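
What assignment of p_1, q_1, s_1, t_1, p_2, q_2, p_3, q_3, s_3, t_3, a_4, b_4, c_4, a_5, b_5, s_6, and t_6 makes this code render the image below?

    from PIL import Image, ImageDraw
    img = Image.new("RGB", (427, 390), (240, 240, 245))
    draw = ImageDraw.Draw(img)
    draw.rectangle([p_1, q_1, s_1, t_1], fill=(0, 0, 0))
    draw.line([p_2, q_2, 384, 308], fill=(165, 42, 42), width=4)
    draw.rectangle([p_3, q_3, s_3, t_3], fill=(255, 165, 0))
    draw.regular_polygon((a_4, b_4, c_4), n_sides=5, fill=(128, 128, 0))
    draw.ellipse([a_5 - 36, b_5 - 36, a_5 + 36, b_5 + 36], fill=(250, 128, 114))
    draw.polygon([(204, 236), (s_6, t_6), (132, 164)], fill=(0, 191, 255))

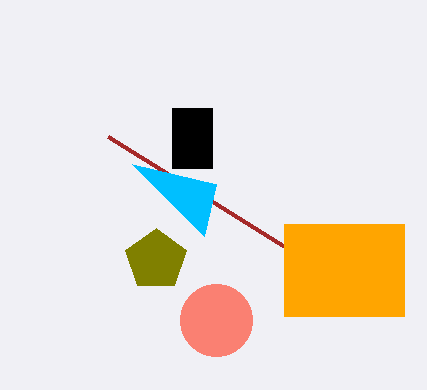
p_1 = 172
q_1 = 108
s_1 = 212
t_1 = 168
p_2 = 108
q_2 = 136
p_3 = 284
q_3 = 224
s_3 = 404
t_3 = 316
a_4 = 156
b_4 = 260
c_4 = 32
a_5 = 216
b_5 = 320
s_6 = 216
t_6 = 184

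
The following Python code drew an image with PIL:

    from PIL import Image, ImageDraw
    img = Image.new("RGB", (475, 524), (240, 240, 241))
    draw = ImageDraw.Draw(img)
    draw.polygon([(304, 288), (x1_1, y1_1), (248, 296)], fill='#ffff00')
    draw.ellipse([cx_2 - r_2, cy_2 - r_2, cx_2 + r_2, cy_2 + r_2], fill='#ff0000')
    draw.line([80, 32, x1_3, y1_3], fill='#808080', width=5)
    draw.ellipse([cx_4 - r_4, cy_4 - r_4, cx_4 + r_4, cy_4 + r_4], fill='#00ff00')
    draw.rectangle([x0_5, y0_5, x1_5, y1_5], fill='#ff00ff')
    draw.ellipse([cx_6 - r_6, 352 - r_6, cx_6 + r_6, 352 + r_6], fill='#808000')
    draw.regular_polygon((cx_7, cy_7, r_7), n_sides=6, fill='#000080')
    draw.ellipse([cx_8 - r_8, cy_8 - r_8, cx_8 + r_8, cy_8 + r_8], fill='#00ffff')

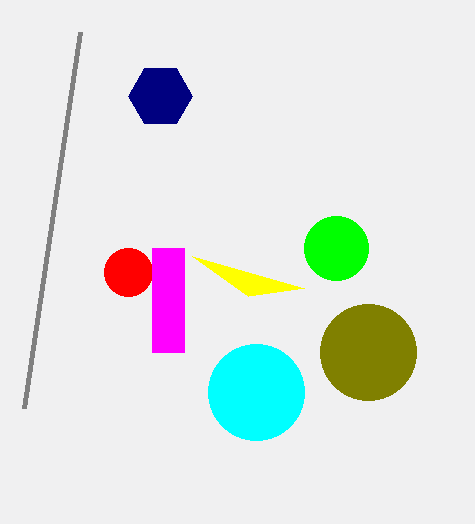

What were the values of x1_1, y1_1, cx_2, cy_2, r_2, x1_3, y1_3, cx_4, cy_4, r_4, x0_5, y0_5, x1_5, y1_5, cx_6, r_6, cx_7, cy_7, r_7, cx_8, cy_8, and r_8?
x1_1 = 192, y1_1 = 256, cx_2 = 128, cy_2 = 272, r_2 = 24, x1_3 = 24, y1_3 = 408, cx_4 = 336, cy_4 = 248, r_4 = 32, x0_5 = 152, y0_5 = 248, x1_5 = 184, y1_5 = 352, cx_6 = 368, r_6 = 48, cx_7 = 160, cy_7 = 96, r_7 = 32, cx_8 = 256, cy_8 = 392, r_8 = 48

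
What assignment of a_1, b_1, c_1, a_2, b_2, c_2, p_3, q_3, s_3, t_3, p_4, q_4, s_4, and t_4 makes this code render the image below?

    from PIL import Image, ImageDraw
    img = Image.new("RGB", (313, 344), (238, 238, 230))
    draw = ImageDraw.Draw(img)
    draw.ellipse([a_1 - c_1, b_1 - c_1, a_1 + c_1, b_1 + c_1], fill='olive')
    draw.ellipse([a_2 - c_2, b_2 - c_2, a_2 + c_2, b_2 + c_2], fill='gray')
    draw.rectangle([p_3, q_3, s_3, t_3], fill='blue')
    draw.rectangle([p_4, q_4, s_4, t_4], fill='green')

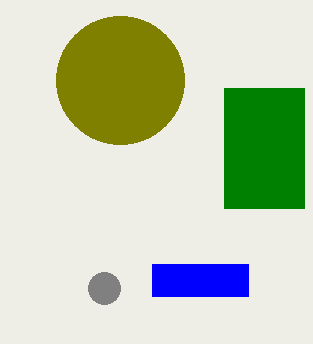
a_1 = 120; b_1 = 80; c_1 = 64; a_2 = 104; b_2 = 288; c_2 = 16; p_3 = 152; q_3 = 264; s_3 = 248; t_3 = 296; p_4 = 224; q_4 = 88; s_4 = 304; t_4 = 208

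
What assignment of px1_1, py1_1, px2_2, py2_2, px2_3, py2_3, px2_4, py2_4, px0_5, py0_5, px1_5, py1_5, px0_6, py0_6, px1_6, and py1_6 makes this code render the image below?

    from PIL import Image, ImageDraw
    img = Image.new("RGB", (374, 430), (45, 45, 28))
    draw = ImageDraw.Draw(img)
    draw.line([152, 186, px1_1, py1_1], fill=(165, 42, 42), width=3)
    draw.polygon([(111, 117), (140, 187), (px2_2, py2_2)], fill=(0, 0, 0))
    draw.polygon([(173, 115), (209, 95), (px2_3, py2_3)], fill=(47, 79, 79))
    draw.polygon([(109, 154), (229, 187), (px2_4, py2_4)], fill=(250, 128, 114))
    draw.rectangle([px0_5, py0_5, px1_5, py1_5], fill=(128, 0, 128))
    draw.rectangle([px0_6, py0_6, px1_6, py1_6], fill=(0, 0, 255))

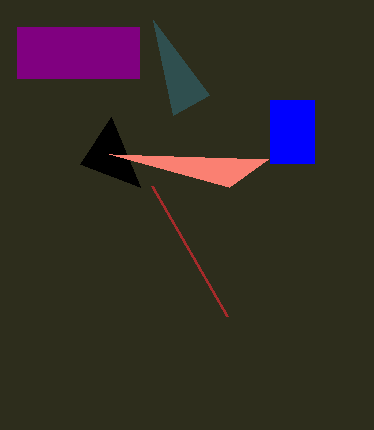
px1_1 = 227; py1_1 = 316; px2_2 = 80; py2_2 = 164; px2_3 = 153; py2_3 = 20; px2_4 = 268; py2_4 = 159; px0_5 = 17; py0_5 = 27; px1_5 = 139; py1_5 = 78; px0_6 = 270; py0_6 = 100; px1_6 = 314; py1_6 = 163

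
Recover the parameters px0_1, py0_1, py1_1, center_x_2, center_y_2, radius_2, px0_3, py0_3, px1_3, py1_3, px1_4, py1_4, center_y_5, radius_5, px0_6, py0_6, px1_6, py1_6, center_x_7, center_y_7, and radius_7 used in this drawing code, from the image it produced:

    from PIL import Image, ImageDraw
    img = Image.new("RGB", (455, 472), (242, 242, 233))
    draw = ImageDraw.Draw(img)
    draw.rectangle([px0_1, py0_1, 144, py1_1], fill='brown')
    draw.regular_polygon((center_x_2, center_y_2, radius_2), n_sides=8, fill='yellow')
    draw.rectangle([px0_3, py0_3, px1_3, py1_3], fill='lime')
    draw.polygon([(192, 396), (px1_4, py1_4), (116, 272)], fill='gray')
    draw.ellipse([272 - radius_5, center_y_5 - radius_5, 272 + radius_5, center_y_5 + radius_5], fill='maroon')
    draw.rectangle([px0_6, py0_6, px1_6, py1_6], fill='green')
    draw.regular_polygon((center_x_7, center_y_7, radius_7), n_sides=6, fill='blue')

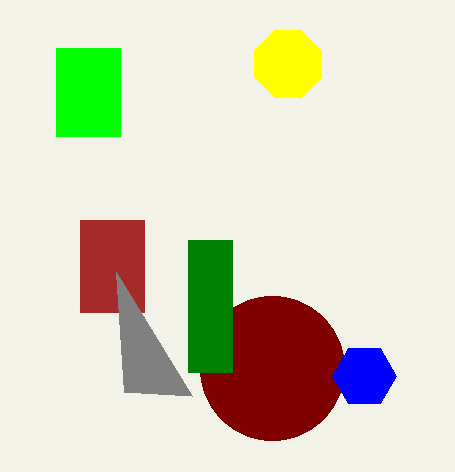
px0_1 = 80; py0_1 = 220; py1_1 = 312; center_x_2 = 288; center_y_2 = 64; radius_2 = 36; px0_3 = 56; py0_3 = 48; px1_3 = 120; py1_3 = 136; px1_4 = 124; py1_4 = 392; center_y_5 = 368; radius_5 = 72; px0_6 = 188; py0_6 = 240; px1_6 = 232; py1_6 = 372; center_x_7 = 364; center_y_7 = 376; radius_7 = 32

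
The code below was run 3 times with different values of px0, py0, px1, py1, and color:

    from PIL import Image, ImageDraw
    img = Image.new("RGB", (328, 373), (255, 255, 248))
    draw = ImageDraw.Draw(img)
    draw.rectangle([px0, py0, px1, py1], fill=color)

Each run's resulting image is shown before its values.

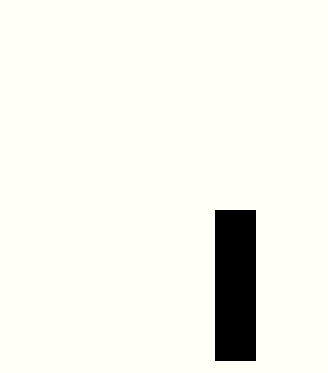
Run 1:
px0 = 215; py0 = 210; px1 = 255; py1 = 360; color = 'black'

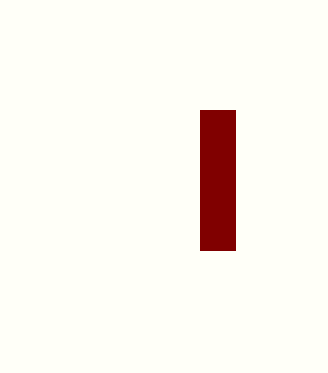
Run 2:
px0 = 200
py0 = 110
px1 = 235
py1 = 250
color = 'maroon'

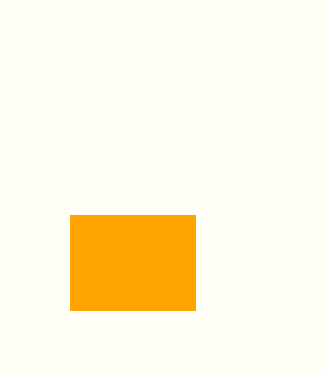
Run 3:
px0 = 70
py0 = 215
px1 = 195
py1 = 310
color = 'orange'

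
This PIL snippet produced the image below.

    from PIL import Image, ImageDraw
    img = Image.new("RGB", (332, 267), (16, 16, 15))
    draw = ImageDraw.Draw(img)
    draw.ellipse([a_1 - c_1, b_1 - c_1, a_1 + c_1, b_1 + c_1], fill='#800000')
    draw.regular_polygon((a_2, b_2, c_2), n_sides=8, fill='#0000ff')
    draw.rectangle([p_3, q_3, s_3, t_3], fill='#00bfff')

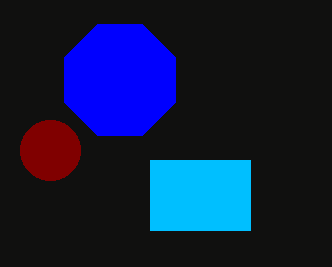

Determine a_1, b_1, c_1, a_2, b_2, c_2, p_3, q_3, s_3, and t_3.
a_1 = 50
b_1 = 150
c_1 = 30
a_2 = 120
b_2 = 80
c_2 = 60
p_3 = 150
q_3 = 160
s_3 = 250
t_3 = 230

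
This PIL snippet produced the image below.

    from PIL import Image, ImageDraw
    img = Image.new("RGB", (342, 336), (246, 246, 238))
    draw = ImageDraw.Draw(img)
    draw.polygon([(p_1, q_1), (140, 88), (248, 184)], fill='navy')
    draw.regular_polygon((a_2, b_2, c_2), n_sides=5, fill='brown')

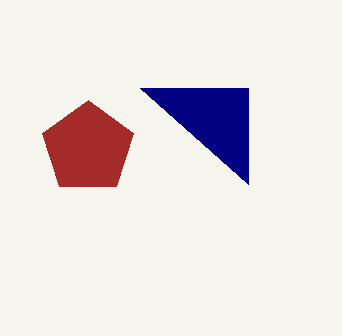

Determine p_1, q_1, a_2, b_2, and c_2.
p_1 = 248, q_1 = 88, a_2 = 88, b_2 = 148, c_2 = 48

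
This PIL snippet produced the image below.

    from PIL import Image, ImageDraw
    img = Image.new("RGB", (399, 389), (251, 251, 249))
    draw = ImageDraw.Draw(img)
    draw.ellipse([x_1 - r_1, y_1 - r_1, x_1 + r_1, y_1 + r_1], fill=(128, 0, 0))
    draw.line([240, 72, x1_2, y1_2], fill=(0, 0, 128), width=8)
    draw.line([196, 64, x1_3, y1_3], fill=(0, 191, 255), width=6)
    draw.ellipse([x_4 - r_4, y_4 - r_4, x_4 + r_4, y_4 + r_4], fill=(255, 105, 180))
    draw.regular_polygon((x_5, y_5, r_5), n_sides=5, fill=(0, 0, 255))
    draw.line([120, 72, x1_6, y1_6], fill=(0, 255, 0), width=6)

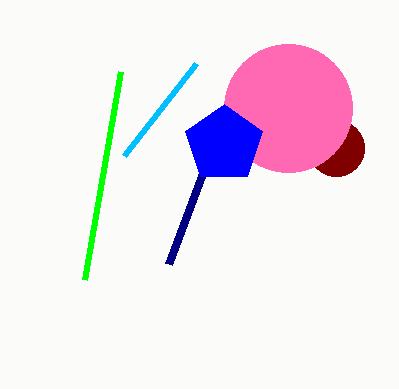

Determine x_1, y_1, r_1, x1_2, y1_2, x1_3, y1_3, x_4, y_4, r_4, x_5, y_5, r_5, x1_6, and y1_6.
x_1 = 336, y_1 = 148, r_1 = 28, x1_2 = 168, y1_2 = 264, x1_3 = 124, y1_3 = 156, x_4 = 288, y_4 = 108, r_4 = 64, x_5 = 224, y_5 = 144, r_5 = 40, x1_6 = 84, y1_6 = 280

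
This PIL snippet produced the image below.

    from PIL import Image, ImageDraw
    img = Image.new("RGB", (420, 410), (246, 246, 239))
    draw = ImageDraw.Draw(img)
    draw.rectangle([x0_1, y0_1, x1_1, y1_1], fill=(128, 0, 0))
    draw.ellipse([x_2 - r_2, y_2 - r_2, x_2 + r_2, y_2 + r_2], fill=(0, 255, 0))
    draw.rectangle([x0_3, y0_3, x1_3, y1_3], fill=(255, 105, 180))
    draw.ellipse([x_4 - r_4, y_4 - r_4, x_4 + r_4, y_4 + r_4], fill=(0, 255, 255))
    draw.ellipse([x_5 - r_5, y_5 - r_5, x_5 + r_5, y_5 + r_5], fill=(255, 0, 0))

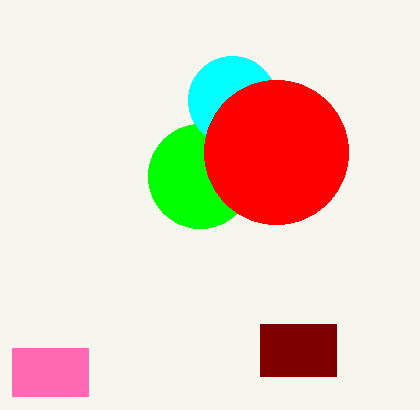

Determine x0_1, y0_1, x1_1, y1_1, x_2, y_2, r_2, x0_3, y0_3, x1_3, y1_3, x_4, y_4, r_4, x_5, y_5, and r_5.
x0_1 = 260
y0_1 = 324
x1_1 = 336
y1_1 = 376
x_2 = 200
y_2 = 176
r_2 = 52
x0_3 = 12
y0_3 = 348
x1_3 = 88
y1_3 = 396
x_4 = 232
y_4 = 100
r_4 = 44
x_5 = 276
y_5 = 152
r_5 = 72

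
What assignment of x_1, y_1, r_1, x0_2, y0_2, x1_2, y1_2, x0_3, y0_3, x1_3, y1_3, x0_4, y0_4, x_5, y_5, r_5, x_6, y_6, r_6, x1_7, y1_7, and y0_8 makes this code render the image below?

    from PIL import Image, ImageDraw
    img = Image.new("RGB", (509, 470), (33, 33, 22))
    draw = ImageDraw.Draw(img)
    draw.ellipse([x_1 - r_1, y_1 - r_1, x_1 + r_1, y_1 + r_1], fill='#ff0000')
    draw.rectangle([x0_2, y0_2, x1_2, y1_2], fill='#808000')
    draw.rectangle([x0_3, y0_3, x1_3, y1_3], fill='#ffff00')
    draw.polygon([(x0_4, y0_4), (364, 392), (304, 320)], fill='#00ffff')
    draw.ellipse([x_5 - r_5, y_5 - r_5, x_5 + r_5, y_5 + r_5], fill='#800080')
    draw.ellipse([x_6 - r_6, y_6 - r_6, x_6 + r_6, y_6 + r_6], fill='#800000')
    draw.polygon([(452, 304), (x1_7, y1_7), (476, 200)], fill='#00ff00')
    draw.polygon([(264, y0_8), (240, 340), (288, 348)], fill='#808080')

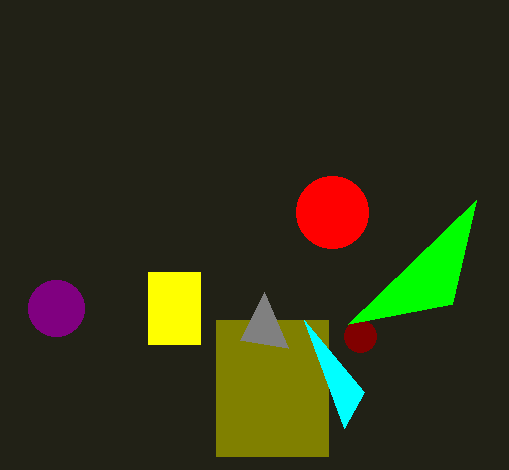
x_1 = 332
y_1 = 212
r_1 = 36
x0_2 = 216
y0_2 = 320
x1_2 = 328
y1_2 = 456
x0_3 = 148
y0_3 = 272
x1_3 = 200
y1_3 = 344
x0_4 = 344
y0_4 = 428
x_5 = 56
y_5 = 308
r_5 = 28
x_6 = 360
y_6 = 336
r_6 = 16
x1_7 = 348
y1_7 = 324
y0_8 = 292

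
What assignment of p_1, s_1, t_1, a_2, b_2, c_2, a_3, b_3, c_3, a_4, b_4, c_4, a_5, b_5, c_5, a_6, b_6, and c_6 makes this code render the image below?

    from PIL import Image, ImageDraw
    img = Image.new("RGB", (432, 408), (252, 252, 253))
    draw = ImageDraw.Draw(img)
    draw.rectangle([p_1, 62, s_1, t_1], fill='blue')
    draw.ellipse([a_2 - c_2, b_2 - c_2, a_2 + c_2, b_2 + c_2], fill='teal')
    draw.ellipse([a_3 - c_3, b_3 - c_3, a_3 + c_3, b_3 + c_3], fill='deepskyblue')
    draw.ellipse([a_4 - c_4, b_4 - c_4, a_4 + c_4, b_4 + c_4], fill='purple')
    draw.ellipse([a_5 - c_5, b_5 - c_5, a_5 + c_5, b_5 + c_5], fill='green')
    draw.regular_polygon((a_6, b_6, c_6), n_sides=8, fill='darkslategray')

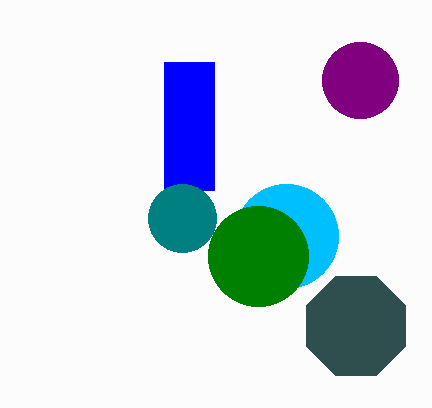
p_1 = 164; s_1 = 214; t_1 = 190; a_2 = 182; b_2 = 218; c_2 = 34; a_3 = 286; b_3 = 236; c_3 = 52; a_4 = 360; b_4 = 80; c_4 = 38; a_5 = 258; b_5 = 256; c_5 = 50; a_6 = 356; b_6 = 326; c_6 = 54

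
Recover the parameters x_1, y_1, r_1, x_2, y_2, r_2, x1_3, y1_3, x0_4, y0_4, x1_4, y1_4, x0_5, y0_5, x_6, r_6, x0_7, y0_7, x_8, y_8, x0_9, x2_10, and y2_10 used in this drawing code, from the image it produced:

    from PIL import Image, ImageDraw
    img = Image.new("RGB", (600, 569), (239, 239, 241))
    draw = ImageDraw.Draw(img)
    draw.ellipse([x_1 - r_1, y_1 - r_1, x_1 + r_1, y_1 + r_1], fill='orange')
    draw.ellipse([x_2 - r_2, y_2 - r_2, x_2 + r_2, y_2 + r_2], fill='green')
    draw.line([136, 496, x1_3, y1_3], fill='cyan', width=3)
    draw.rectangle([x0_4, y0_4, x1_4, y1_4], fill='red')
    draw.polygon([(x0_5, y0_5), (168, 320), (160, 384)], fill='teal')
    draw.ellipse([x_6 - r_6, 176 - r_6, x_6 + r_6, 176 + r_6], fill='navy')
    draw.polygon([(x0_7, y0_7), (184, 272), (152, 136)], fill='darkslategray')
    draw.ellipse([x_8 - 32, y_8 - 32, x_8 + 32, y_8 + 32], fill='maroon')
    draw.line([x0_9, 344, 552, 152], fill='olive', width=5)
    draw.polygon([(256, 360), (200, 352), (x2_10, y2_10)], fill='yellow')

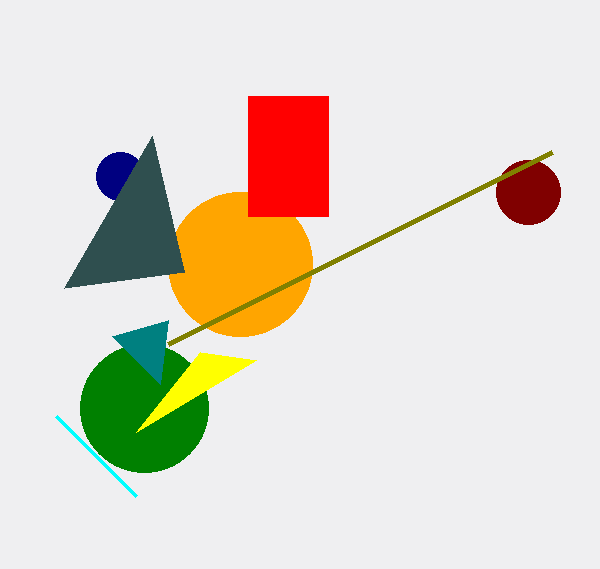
x_1 = 240
y_1 = 264
r_1 = 72
x_2 = 144
y_2 = 408
r_2 = 64
x1_3 = 56
y1_3 = 416
x0_4 = 248
y0_4 = 96
x1_4 = 328
y1_4 = 216
x0_5 = 112
y0_5 = 336
x_6 = 120
r_6 = 24
x0_7 = 64
y0_7 = 288
x_8 = 528
y_8 = 192
x0_9 = 168
x2_10 = 136
y2_10 = 432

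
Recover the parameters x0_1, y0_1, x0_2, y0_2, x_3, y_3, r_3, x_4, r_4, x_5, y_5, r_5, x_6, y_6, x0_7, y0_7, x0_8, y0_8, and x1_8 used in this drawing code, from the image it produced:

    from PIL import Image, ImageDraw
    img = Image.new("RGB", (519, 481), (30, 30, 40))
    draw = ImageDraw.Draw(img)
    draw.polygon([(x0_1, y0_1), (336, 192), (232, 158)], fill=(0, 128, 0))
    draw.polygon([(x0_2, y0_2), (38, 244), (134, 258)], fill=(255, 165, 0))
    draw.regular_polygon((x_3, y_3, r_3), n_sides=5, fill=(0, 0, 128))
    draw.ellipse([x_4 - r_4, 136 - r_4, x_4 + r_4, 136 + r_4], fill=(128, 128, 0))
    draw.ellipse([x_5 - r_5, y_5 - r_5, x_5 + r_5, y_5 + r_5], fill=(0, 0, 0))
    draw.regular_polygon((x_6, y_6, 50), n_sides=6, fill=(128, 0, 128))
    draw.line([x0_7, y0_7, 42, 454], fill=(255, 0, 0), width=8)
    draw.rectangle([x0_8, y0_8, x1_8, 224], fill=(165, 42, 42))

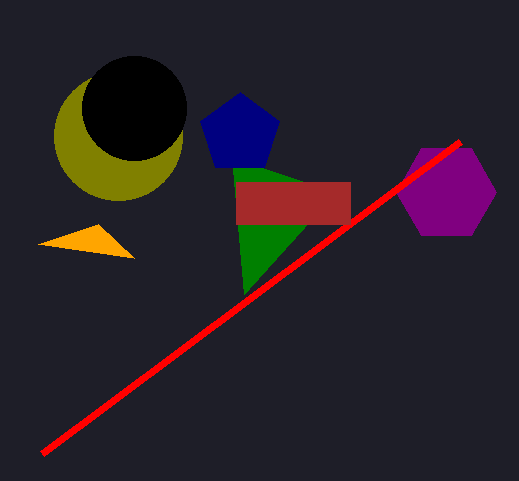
x0_1 = 244
y0_1 = 294
x0_2 = 98
y0_2 = 224
x_3 = 240
y_3 = 134
r_3 = 42
x_4 = 118
r_4 = 64
x_5 = 134
y_5 = 108
r_5 = 52
x_6 = 446
y_6 = 192
x0_7 = 460
y0_7 = 142
x0_8 = 236
y0_8 = 182
x1_8 = 350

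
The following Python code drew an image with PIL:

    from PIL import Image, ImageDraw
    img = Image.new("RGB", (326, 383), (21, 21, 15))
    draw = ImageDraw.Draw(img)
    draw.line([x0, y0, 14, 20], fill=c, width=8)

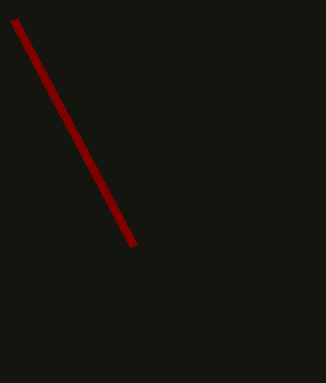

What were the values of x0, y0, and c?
x0 = 134
y0 = 246
c = 'maroon'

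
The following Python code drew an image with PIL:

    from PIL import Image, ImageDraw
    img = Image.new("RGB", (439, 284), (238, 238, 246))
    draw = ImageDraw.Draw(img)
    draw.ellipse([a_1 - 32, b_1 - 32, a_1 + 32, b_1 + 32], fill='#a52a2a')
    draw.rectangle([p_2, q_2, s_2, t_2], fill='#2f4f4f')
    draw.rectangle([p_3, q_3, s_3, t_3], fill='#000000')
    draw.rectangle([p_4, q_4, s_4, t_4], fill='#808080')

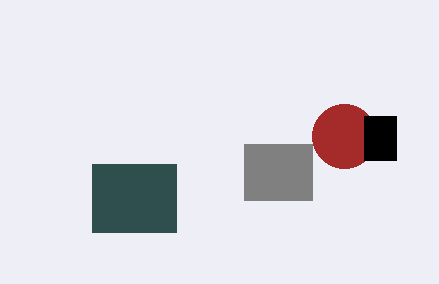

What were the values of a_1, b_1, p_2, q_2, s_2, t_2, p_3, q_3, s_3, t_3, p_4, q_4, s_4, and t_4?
a_1 = 344; b_1 = 136; p_2 = 92; q_2 = 164; s_2 = 176; t_2 = 232; p_3 = 364; q_3 = 116; s_3 = 396; t_3 = 160; p_4 = 244; q_4 = 144; s_4 = 312; t_4 = 200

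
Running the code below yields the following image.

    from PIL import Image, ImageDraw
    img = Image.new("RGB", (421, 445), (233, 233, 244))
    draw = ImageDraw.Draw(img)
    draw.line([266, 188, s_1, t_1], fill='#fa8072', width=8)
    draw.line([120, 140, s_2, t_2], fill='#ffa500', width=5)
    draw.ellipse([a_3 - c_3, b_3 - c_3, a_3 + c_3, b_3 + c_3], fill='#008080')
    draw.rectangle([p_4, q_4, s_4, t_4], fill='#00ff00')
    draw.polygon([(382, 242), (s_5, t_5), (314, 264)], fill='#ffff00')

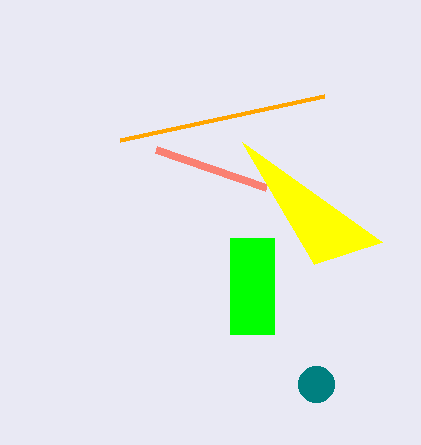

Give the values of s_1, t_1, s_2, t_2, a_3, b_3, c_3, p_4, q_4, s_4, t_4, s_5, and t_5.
s_1 = 156, t_1 = 150, s_2 = 324, t_2 = 96, a_3 = 316, b_3 = 384, c_3 = 18, p_4 = 230, q_4 = 238, s_4 = 274, t_4 = 334, s_5 = 242, t_5 = 142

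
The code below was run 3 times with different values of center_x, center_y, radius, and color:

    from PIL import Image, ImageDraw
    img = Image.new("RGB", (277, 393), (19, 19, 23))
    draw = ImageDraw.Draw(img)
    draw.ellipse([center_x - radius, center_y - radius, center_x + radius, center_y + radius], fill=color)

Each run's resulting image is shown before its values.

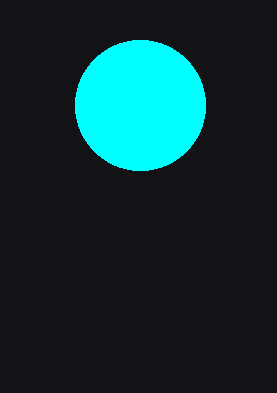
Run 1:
center_x = 140; center_y = 105; radius = 65; color = 'cyan'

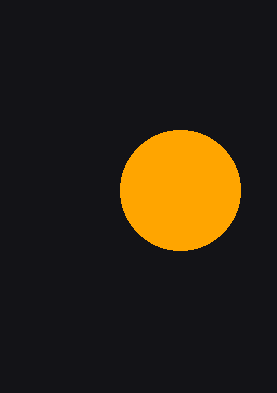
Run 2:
center_x = 180; center_y = 190; radius = 60; color = 'orange'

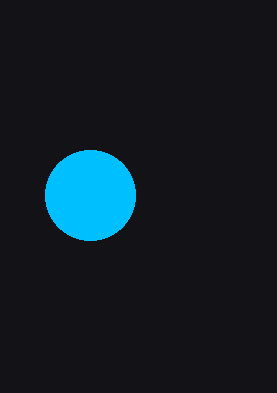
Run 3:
center_x = 90, center_y = 195, radius = 45, color = 'deepskyblue'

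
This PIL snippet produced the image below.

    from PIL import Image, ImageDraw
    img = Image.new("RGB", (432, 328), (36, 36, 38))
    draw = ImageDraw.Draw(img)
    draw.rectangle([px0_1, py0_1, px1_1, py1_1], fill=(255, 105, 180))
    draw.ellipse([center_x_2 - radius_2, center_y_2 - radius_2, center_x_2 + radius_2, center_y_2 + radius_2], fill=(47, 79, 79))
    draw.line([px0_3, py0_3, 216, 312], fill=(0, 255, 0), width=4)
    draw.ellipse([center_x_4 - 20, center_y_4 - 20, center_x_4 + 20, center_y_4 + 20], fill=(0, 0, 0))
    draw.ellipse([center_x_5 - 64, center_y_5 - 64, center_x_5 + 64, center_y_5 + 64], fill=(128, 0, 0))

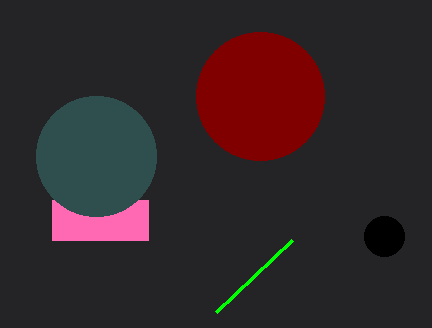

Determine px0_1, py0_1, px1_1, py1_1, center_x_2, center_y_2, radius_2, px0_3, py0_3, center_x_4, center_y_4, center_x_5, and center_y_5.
px0_1 = 52
py0_1 = 200
px1_1 = 148
py1_1 = 240
center_x_2 = 96
center_y_2 = 156
radius_2 = 60
px0_3 = 292
py0_3 = 240
center_x_4 = 384
center_y_4 = 236
center_x_5 = 260
center_y_5 = 96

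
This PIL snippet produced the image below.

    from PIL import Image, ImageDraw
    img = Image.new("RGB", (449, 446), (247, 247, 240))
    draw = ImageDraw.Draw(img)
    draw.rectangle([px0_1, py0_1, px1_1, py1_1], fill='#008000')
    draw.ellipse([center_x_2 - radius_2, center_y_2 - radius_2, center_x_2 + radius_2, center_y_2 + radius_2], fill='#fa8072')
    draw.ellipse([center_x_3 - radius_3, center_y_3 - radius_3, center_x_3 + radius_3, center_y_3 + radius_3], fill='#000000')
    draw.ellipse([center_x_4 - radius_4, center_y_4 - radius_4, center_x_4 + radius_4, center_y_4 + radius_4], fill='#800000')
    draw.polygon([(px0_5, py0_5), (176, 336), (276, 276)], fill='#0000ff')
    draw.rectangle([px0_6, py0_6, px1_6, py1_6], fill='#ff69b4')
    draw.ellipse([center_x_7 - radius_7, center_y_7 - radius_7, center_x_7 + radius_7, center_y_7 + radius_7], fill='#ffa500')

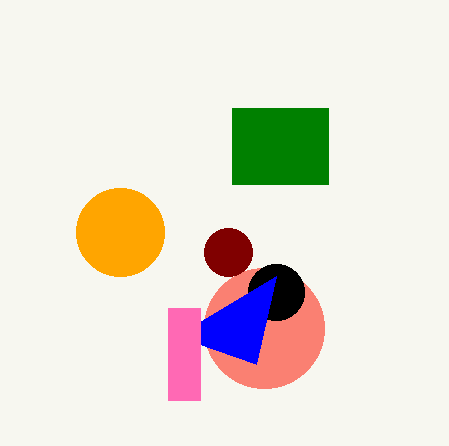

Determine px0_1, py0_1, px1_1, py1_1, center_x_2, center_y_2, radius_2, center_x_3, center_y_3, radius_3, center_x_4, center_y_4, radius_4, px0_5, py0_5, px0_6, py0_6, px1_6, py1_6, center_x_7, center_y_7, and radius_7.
px0_1 = 232
py0_1 = 108
px1_1 = 328
py1_1 = 184
center_x_2 = 264
center_y_2 = 328
radius_2 = 60
center_x_3 = 276
center_y_3 = 292
radius_3 = 28
center_x_4 = 228
center_y_4 = 252
radius_4 = 24
px0_5 = 256
py0_5 = 364
px0_6 = 168
py0_6 = 308
px1_6 = 200
py1_6 = 400
center_x_7 = 120
center_y_7 = 232
radius_7 = 44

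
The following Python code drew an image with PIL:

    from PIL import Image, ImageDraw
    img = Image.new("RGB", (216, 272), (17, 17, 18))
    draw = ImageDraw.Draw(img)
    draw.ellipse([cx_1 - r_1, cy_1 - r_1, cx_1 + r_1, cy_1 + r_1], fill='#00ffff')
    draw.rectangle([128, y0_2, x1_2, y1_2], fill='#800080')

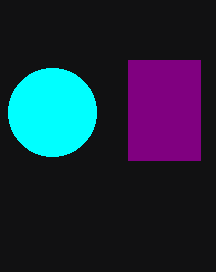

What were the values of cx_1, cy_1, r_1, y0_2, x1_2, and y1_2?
cx_1 = 52; cy_1 = 112; r_1 = 44; y0_2 = 60; x1_2 = 200; y1_2 = 160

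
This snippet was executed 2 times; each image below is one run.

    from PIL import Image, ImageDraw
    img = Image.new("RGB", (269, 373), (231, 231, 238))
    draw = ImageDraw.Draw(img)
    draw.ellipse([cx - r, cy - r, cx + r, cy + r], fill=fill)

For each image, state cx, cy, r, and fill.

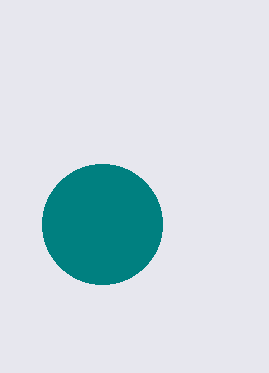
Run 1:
cx = 102
cy = 224
r = 60
fill = 'teal'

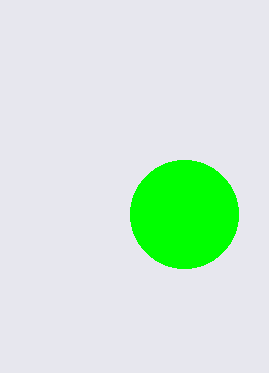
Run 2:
cx = 184
cy = 214
r = 54
fill = 'lime'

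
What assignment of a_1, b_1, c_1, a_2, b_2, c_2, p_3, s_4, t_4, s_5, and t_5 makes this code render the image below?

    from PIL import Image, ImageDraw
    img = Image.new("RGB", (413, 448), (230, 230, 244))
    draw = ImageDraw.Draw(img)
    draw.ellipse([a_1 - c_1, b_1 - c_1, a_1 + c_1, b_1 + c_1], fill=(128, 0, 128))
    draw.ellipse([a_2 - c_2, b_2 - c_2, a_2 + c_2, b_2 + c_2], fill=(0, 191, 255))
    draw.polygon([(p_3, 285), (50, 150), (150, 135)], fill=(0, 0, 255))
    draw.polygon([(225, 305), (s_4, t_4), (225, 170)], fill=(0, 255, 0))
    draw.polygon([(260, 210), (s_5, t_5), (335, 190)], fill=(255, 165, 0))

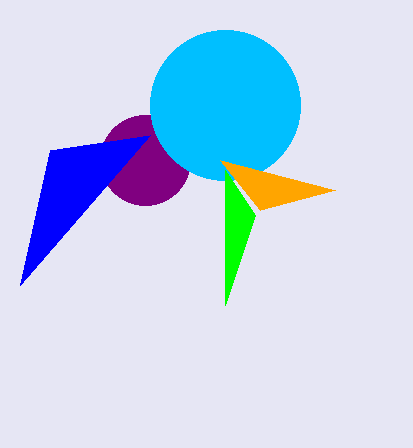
a_1 = 145, b_1 = 160, c_1 = 45, a_2 = 225, b_2 = 105, c_2 = 75, p_3 = 20, s_4 = 255, t_4 = 215, s_5 = 220, t_5 = 160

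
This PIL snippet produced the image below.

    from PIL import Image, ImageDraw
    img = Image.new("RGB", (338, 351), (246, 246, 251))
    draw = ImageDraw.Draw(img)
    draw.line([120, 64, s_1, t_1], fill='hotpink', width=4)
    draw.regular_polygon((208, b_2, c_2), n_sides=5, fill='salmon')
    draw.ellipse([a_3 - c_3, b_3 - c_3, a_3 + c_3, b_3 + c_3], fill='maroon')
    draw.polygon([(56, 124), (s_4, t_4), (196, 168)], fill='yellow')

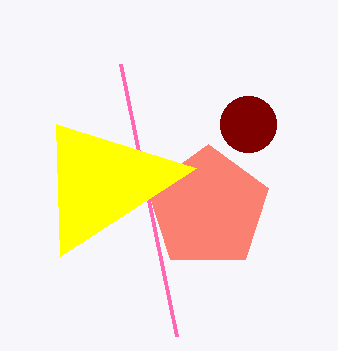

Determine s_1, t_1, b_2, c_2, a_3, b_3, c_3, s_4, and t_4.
s_1 = 176; t_1 = 336; b_2 = 208; c_2 = 64; a_3 = 248; b_3 = 124; c_3 = 28; s_4 = 60; t_4 = 256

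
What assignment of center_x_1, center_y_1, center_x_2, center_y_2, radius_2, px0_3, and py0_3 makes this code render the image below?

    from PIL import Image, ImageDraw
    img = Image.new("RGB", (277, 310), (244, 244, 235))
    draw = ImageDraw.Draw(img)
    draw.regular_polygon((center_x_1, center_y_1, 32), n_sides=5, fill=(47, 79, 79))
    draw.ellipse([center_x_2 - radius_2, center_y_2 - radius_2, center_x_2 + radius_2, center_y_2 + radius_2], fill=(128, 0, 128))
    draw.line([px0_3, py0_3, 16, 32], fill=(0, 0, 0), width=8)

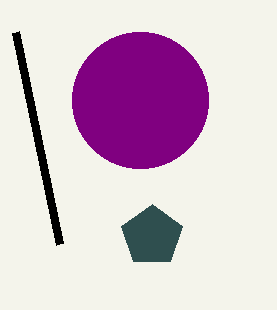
center_x_1 = 152, center_y_1 = 236, center_x_2 = 140, center_y_2 = 100, radius_2 = 68, px0_3 = 60, py0_3 = 244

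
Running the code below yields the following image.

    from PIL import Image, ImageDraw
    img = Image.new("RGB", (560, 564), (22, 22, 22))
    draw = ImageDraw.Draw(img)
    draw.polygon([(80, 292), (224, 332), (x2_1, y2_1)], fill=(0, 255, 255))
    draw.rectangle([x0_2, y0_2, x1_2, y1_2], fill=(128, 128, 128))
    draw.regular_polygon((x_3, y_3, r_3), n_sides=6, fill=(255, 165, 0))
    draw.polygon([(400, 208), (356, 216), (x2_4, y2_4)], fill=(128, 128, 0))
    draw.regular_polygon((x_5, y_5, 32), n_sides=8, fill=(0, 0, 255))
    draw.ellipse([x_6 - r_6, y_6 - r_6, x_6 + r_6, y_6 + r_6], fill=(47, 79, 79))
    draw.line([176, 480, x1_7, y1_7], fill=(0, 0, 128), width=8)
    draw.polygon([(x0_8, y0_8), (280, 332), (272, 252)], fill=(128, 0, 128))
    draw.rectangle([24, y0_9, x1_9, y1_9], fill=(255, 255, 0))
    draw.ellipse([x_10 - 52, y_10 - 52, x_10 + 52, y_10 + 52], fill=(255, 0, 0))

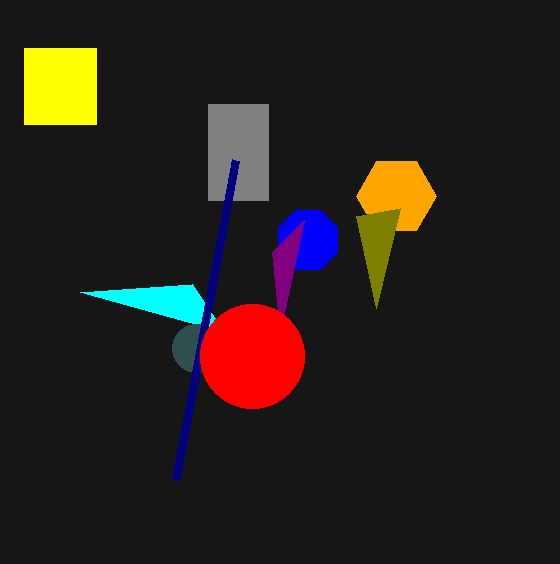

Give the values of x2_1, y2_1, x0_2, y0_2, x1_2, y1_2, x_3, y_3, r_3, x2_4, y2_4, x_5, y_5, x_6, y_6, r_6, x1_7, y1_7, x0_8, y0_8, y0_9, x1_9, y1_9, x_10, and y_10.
x2_1 = 192; y2_1 = 284; x0_2 = 208; y0_2 = 104; x1_2 = 268; y1_2 = 200; x_3 = 396; y_3 = 196; r_3 = 40; x2_4 = 376; y2_4 = 308; x_5 = 308; y_5 = 240; x_6 = 196; y_6 = 348; r_6 = 24; x1_7 = 236; y1_7 = 160; x0_8 = 304; y0_8 = 220; y0_9 = 48; x1_9 = 96; y1_9 = 124; x_10 = 252; y_10 = 356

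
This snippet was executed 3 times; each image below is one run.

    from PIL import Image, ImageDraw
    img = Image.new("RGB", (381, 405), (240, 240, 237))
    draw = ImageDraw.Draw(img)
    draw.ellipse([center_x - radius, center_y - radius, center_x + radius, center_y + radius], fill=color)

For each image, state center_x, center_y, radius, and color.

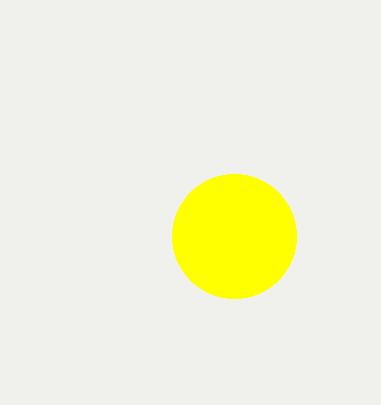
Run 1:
center_x = 234
center_y = 236
radius = 62
color = 'yellow'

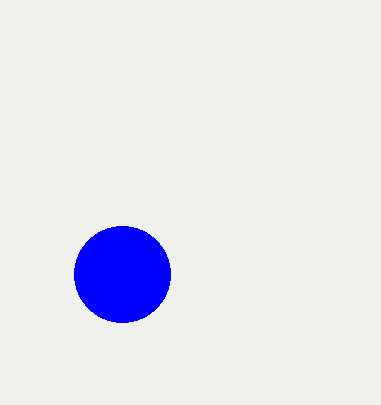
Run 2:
center_x = 122
center_y = 274
radius = 48
color = 'blue'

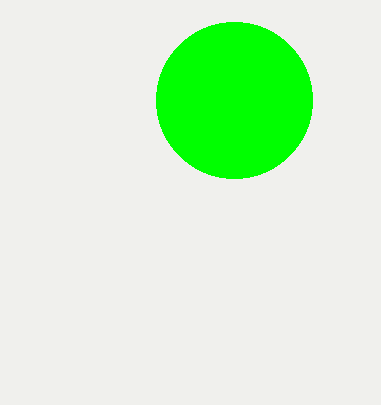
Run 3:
center_x = 234, center_y = 100, radius = 78, color = 'lime'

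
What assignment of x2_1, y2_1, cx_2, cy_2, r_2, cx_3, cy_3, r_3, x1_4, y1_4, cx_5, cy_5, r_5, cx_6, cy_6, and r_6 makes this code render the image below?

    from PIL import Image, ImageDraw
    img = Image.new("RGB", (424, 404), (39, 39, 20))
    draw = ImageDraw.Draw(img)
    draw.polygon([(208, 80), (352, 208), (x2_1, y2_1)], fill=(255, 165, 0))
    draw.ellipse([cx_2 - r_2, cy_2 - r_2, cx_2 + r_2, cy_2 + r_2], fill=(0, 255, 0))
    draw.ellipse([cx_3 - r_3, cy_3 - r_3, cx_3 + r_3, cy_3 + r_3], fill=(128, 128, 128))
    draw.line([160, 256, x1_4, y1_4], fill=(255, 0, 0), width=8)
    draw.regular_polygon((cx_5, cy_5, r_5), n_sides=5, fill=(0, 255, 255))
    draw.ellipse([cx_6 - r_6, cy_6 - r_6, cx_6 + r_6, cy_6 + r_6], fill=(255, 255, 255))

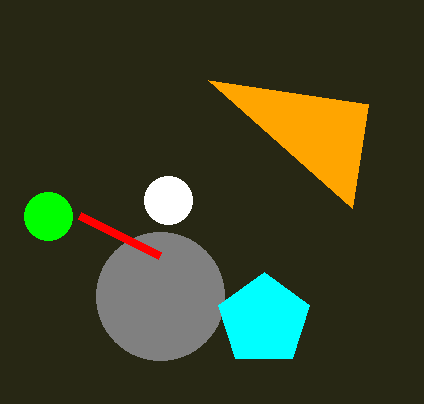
x2_1 = 368, y2_1 = 104, cx_2 = 48, cy_2 = 216, r_2 = 24, cx_3 = 160, cy_3 = 296, r_3 = 64, x1_4 = 80, y1_4 = 216, cx_5 = 264, cy_5 = 320, r_5 = 48, cx_6 = 168, cy_6 = 200, r_6 = 24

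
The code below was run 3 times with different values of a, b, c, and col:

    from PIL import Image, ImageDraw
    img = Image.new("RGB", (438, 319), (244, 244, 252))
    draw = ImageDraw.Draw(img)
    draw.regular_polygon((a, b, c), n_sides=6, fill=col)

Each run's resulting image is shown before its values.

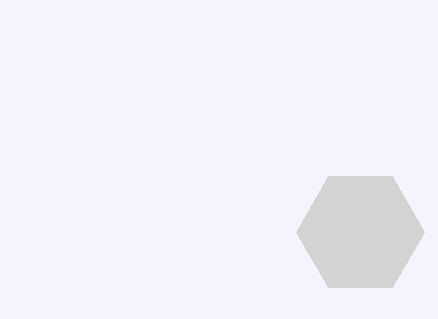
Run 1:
a = 360, b = 232, c = 64, col = 'lightgray'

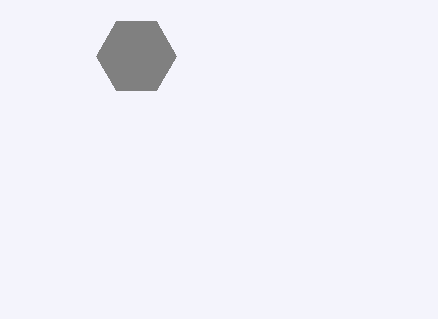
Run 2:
a = 136; b = 56; c = 40; col = 'gray'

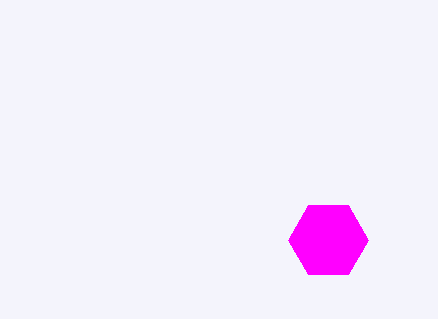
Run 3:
a = 328
b = 240
c = 40
col = 'magenta'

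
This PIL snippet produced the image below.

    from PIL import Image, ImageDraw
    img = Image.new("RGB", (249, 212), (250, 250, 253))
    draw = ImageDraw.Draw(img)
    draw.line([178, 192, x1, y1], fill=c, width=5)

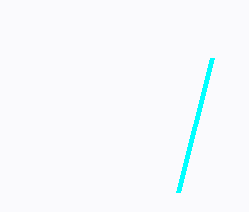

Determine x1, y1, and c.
x1 = 212; y1 = 58; c = 'cyan'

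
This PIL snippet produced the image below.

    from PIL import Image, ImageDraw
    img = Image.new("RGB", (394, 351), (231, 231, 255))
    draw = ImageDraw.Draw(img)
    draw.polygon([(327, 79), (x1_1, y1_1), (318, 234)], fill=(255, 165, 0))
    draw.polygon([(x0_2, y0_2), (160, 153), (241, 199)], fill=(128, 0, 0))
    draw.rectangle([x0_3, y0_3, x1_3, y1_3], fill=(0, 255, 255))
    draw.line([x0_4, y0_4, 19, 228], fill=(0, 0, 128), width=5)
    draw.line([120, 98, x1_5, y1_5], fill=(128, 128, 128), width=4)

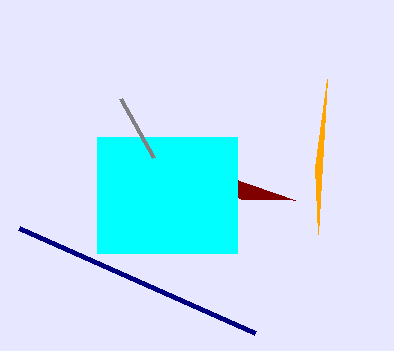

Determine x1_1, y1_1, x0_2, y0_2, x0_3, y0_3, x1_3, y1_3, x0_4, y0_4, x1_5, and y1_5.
x1_1 = 315
y1_1 = 167
x0_2 = 295
y0_2 = 200
x0_3 = 97
y0_3 = 137
x1_3 = 237
y1_3 = 253
x0_4 = 255
y0_4 = 333
x1_5 = 153
y1_5 = 157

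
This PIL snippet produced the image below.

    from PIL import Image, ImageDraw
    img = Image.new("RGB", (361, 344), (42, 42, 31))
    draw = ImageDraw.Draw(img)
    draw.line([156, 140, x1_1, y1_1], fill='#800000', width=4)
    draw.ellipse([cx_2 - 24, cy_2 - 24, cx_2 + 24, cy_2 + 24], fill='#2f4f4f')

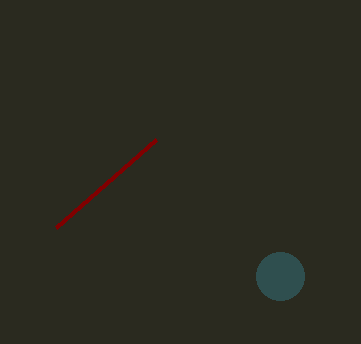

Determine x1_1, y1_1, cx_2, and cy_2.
x1_1 = 56
y1_1 = 228
cx_2 = 280
cy_2 = 276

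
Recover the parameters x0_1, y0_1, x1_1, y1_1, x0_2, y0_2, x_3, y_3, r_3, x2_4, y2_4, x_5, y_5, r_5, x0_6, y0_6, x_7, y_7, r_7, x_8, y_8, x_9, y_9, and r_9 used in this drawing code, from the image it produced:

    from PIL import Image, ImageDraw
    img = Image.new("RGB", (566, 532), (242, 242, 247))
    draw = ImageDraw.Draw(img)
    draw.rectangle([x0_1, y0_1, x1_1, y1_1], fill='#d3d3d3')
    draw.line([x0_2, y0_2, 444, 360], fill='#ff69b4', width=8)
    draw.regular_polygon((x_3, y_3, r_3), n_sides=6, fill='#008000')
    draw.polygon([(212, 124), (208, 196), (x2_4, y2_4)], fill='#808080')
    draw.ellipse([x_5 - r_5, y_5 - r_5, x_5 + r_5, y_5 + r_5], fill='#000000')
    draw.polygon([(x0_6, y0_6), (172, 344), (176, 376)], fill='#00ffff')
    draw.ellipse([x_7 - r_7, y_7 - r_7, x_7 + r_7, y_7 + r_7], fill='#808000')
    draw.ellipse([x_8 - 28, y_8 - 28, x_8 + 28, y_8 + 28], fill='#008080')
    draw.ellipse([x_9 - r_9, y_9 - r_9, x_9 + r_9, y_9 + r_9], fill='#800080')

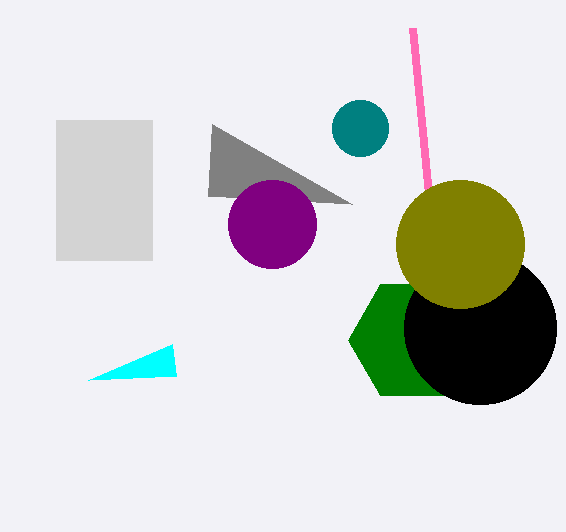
x0_1 = 56, y0_1 = 120, x1_1 = 152, y1_1 = 260, x0_2 = 412, y0_2 = 28, x_3 = 412, y_3 = 340, r_3 = 64, x2_4 = 352, y2_4 = 204, x_5 = 480, y_5 = 328, r_5 = 76, x0_6 = 88, y0_6 = 380, x_7 = 460, y_7 = 244, r_7 = 64, x_8 = 360, y_8 = 128, x_9 = 272, y_9 = 224, r_9 = 44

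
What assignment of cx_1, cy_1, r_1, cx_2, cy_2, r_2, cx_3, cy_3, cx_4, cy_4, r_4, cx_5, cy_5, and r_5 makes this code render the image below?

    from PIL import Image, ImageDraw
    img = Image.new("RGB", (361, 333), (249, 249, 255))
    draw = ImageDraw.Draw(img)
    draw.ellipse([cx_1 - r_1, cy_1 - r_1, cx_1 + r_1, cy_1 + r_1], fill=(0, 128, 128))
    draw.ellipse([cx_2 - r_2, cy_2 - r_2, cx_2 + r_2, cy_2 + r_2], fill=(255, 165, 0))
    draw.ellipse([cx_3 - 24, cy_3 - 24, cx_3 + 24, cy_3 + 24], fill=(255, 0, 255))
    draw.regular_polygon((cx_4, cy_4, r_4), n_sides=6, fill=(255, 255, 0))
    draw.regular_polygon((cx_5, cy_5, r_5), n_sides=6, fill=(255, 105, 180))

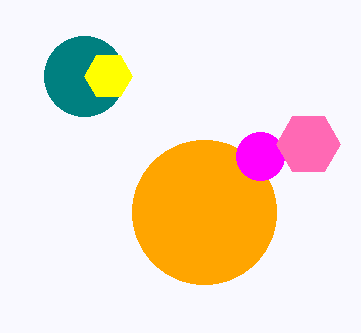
cx_1 = 84, cy_1 = 76, r_1 = 40, cx_2 = 204, cy_2 = 212, r_2 = 72, cx_3 = 260, cy_3 = 156, cx_4 = 108, cy_4 = 76, r_4 = 24, cx_5 = 308, cy_5 = 144, r_5 = 32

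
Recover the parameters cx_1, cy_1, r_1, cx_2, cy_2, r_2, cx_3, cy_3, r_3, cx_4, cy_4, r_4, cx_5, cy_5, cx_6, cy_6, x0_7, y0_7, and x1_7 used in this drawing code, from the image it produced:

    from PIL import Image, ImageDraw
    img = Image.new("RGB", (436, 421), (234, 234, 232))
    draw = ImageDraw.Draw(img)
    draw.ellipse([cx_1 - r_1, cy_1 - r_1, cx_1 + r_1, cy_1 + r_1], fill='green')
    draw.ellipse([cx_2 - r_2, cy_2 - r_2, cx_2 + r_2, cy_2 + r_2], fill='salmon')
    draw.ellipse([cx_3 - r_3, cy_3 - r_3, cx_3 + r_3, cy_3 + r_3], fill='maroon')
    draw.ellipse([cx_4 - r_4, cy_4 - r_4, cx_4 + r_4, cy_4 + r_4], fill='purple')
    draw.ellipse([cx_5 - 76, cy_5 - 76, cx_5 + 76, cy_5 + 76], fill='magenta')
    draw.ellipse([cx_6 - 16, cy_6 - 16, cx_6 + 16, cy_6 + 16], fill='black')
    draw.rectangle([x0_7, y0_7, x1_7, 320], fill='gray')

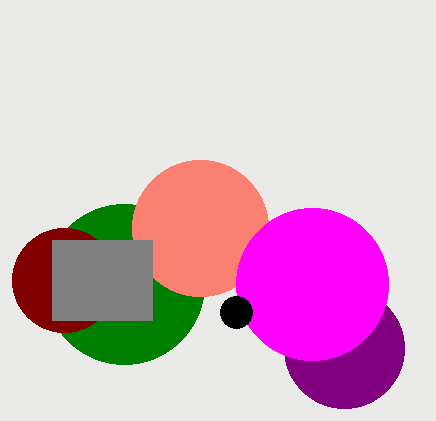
cx_1 = 124
cy_1 = 284
r_1 = 80
cx_2 = 200
cy_2 = 228
r_2 = 68
cx_3 = 64
cy_3 = 280
r_3 = 52
cx_4 = 344
cy_4 = 348
r_4 = 60
cx_5 = 312
cy_5 = 284
cx_6 = 236
cy_6 = 312
x0_7 = 52
y0_7 = 240
x1_7 = 152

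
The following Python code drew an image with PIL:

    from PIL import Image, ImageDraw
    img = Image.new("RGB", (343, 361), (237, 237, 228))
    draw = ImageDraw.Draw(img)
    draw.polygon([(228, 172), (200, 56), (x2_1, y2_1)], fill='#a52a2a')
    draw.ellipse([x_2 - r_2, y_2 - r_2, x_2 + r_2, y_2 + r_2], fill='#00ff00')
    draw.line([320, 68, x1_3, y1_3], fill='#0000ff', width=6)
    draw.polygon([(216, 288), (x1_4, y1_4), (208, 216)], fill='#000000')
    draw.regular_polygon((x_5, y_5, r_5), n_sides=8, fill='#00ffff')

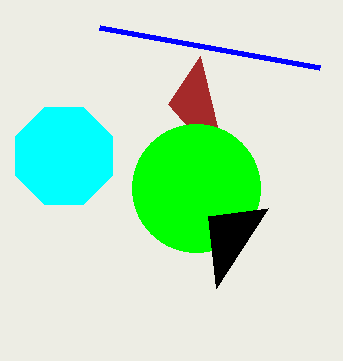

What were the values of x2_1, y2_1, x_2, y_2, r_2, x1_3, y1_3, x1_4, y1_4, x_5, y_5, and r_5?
x2_1 = 168
y2_1 = 104
x_2 = 196
y_2 = 188
r_2 = 64
x1_3 = 100
y1_3 = 28
x1_4 = 268
y1_4 = 208
x_5 = 64
y_5 = 156
r_5 = 52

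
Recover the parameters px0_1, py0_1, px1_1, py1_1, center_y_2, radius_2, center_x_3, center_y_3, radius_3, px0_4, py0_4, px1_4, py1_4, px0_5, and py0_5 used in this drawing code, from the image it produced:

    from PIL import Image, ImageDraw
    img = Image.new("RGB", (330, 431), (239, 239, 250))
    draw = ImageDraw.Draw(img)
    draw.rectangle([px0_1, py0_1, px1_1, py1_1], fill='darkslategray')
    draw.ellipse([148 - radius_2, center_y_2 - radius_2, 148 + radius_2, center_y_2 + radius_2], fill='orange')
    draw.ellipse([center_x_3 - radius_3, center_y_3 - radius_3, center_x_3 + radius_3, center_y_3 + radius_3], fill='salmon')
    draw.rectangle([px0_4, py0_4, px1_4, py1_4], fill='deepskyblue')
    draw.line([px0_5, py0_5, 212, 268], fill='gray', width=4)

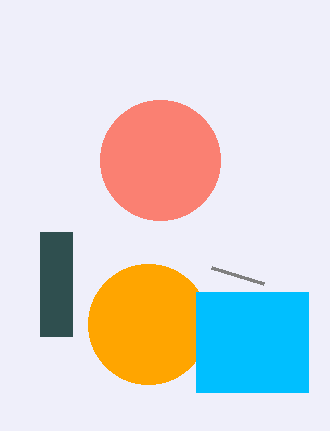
px0_1 = 40
py0_1 = 232
px1_1 = 72
py1_1 = 336
center_y_2 = 324
radius_2 = 60
center_x_3 = 160
center_y_3 = 160
radius_3 = 60
px0_4 = 196
py0_4 = 292
px1_4 = 308
py1_4 = 392
px0_5 = 264
py0_5 = 284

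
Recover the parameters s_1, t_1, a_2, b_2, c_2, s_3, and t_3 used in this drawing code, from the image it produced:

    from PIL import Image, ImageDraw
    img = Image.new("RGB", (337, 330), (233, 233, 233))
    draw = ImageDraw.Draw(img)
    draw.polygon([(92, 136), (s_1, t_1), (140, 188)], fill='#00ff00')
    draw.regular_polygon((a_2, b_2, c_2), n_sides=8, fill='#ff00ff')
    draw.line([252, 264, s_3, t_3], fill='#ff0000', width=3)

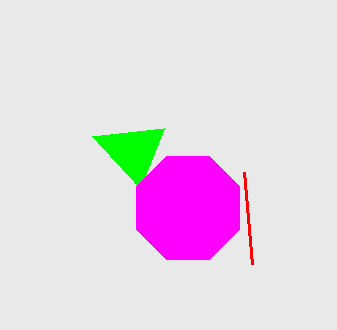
s_1 = 164; t_1 = 128; a_2 = 188; b_2 = 208; c_2 = 56; s_3 = 244; t_3 = 172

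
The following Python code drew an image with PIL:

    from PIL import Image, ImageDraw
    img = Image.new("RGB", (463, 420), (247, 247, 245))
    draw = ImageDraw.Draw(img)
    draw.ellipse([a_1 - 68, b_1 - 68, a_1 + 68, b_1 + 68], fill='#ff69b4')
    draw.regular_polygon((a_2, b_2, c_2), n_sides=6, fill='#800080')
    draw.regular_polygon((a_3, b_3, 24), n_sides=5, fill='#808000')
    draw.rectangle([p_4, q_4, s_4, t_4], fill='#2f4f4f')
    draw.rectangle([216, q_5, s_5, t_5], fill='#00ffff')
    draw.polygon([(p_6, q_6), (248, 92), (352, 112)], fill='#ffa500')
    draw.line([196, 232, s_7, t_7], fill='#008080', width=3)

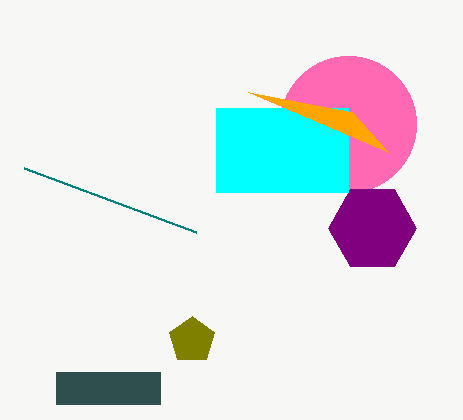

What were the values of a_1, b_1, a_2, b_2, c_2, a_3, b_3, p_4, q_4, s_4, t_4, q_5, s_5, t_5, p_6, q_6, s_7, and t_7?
a_1 = 348, b_1 = 124, a_2 = 372, b_2 = 228, c_2 = 44, a_3 = 192, b_3 = 340, p_4 = 56, q_4 = 372, s_4 = 160, t_4 = 404, q_5 = 108, s_5 = 348, t_5 = 192, p_6 = 388, q_6 = 152, s_7 = 24, t_7 = 168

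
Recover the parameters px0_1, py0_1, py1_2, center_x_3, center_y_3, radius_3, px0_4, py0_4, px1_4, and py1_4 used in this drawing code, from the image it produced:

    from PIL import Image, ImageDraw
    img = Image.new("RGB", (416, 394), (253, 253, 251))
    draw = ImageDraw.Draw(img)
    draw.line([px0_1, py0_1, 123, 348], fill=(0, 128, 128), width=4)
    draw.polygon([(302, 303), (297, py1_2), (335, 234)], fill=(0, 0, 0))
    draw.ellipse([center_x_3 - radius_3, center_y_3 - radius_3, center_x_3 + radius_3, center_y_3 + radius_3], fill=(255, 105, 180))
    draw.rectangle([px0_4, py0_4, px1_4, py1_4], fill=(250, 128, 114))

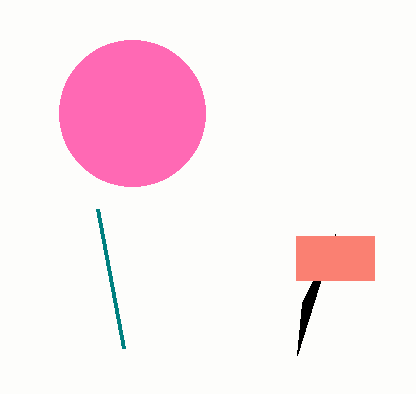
px0_1 = 97, py0_1 = 209, py1_2 = 355, center_x_3 = 132, center_y_3 = 113, radius_3 = 73, px0_4 = 296, py0_4 = 236, px1_4 = 374, py1_4 = 280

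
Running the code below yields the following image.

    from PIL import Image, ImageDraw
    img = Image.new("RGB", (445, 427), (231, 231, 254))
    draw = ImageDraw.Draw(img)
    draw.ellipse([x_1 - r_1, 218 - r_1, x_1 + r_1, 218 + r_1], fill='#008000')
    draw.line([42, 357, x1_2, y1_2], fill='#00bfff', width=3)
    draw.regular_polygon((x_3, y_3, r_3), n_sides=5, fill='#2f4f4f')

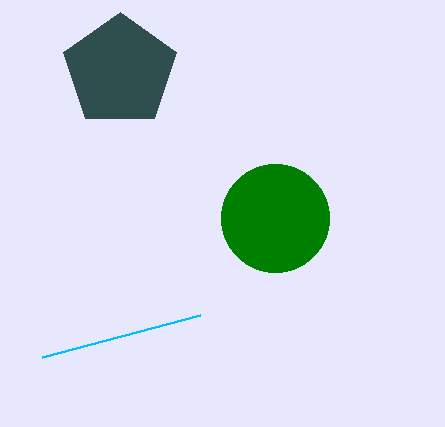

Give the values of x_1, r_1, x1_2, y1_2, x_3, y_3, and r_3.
x_1 = 275, r_1 = 54, x1_2 = 200, y1_2 = 315, x_3 = 120, y_3 = 71, r_3 = 59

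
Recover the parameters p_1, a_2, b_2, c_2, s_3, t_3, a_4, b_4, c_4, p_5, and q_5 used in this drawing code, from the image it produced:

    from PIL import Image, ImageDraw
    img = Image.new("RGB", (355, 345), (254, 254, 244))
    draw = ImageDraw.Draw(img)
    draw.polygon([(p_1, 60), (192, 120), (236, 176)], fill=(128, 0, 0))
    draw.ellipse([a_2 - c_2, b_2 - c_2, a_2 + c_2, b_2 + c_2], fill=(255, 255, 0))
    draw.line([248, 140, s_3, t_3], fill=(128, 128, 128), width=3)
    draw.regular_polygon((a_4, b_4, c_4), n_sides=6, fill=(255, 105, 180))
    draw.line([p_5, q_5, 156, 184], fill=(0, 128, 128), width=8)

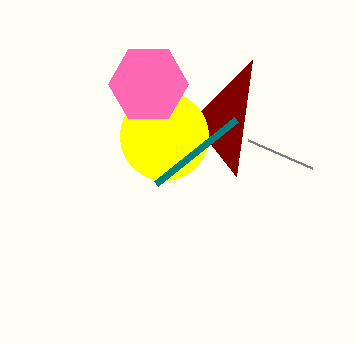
p_1 = 252
a_2 = 164
b_2 = 136
c_2 = 44
s_3 = 312
t_3 = 168
a_4 = 148
b_4 = 84
c_4 = 40
p_5 = 236
q_5 = 120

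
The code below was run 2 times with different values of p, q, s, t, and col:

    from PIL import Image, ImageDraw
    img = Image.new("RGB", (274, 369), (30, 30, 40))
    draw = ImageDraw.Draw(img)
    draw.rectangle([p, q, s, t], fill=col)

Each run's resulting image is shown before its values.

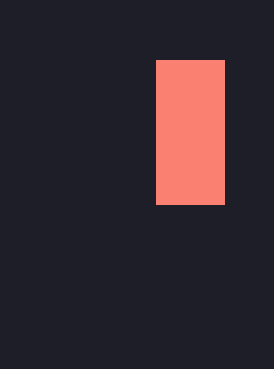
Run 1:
p = 156; q = 60; s = 224; t = 204; col = 'salmon'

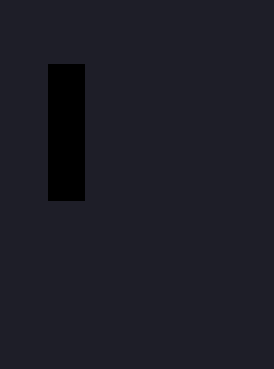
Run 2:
p = 48
q = 64
s = 84
t = 200
col = 'black'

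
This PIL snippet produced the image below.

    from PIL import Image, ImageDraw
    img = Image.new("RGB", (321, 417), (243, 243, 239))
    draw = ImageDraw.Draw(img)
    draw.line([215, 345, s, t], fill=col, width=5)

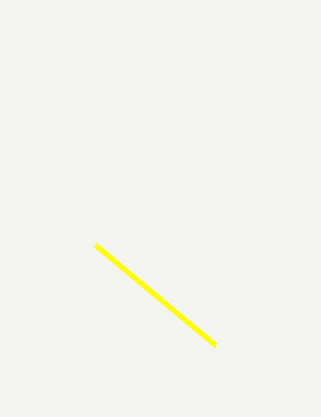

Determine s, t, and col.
s = 95, t = 245, col = 'yellow'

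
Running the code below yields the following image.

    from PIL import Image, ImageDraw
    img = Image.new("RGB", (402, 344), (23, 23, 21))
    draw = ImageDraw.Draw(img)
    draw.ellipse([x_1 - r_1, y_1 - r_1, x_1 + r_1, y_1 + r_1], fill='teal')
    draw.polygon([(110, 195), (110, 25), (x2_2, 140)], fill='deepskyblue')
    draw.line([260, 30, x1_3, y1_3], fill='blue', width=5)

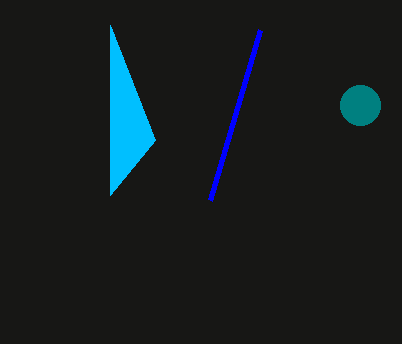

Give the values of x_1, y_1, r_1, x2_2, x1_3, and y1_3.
x_1 = 360; y_1 = 105; r_1 = 20; x2_2 = 155; x1_3 = 210; y1_3 = 200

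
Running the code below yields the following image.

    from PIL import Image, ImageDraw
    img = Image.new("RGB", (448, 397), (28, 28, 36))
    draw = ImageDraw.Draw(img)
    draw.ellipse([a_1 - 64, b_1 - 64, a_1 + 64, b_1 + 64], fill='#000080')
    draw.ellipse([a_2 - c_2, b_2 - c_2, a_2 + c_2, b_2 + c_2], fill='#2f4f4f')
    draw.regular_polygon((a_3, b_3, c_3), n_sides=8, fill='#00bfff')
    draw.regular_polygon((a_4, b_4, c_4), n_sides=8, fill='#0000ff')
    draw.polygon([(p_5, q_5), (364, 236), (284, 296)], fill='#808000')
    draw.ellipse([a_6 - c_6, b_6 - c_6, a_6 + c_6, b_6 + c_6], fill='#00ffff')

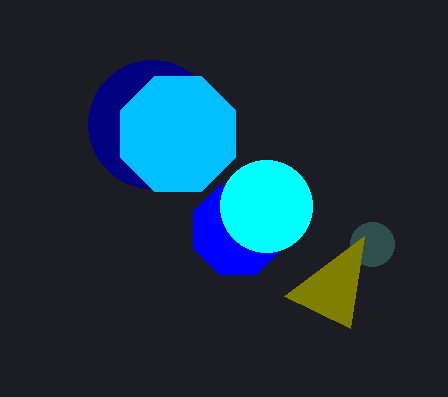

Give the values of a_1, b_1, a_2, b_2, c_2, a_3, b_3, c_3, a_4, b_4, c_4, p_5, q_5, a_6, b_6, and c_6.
a_1 = 152
b_1 = 124
a_2 = 372
b_2 = 244
c_2 = 22
a_3 = 178
b_3 = 134
c_3 = 62
a_4 = 238
b_4 = 230
c_4 = 48
p_5 = 350
q_5 = 328
a_6 = 266
b_6 = 206
c_6 = 46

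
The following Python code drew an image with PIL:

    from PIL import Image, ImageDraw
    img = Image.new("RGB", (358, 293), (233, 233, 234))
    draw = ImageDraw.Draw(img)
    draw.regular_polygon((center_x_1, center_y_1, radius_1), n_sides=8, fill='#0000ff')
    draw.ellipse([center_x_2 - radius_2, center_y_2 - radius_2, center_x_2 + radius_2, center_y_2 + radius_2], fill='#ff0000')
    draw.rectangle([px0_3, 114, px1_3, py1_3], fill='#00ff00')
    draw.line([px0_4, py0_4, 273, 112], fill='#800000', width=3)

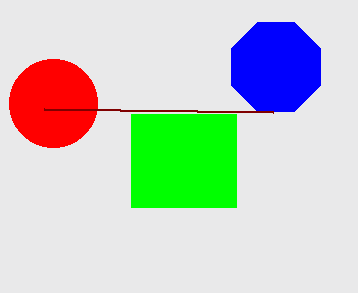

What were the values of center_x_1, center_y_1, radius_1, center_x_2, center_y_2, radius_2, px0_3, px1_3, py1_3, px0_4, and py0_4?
center_x_1 = 276, center_y_1 = 67, radius_1 = 48, center_x_2 = 53, center_y_2 = 103, radius_2 = 44, px0_3 = 131, px1_3 = 236, py1_3 = 207, px0_4 = 44, py0_4 = 109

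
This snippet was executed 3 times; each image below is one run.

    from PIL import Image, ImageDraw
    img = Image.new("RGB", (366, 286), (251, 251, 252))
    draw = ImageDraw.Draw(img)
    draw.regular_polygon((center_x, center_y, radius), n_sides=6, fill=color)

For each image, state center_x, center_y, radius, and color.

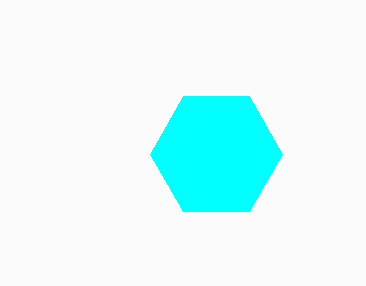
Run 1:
center_x = 216, center_y = 154, radius = 66, color = 'cyan'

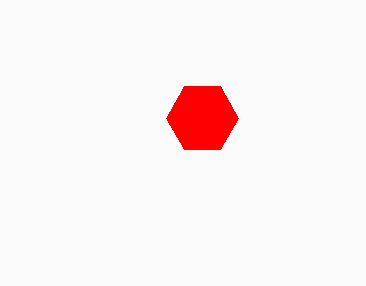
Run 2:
center_x = 202; center_y = 118; radius = 36; color = 'red'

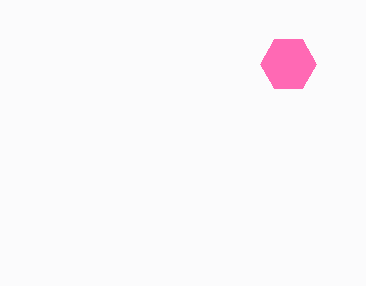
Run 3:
center_x = 288, center_y = 64, radius = 28, color = 'hotpink'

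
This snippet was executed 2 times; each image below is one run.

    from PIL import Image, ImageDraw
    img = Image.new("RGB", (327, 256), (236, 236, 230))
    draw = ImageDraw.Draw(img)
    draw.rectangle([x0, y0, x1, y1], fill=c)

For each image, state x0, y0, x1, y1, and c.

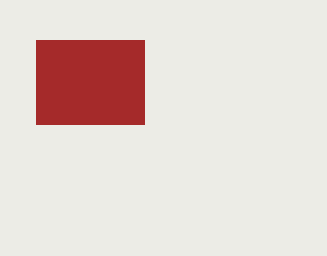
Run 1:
x0 = 36; y0 = 40; x1 = 144; y1 = 124; c = 'brown'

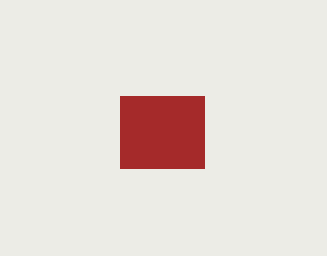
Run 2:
x0 = 120
y0 = 96
x1 = 204
y1 = 168
c = 'brown'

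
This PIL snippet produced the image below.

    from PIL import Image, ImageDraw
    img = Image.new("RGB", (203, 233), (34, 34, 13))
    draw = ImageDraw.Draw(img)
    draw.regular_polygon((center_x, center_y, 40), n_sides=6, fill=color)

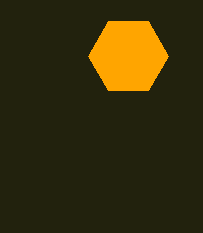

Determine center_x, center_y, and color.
center_x = 128; center_y = 56; color = 'orange'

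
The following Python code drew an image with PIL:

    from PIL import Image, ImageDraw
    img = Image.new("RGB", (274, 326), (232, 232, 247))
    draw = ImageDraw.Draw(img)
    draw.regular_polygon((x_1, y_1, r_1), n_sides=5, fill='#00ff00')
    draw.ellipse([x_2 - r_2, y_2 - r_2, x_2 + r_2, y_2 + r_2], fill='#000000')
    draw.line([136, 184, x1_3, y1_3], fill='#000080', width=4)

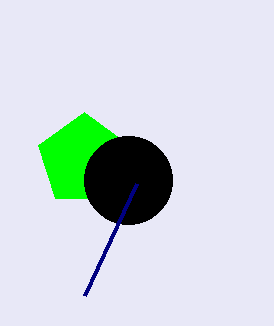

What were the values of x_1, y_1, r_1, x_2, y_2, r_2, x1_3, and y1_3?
x_1 = 84
y_1 = 160
r_1 = 48
x_2 = 128
y_2 = 180
r_2 = 44
x1_3 = 84
y1_3 = 296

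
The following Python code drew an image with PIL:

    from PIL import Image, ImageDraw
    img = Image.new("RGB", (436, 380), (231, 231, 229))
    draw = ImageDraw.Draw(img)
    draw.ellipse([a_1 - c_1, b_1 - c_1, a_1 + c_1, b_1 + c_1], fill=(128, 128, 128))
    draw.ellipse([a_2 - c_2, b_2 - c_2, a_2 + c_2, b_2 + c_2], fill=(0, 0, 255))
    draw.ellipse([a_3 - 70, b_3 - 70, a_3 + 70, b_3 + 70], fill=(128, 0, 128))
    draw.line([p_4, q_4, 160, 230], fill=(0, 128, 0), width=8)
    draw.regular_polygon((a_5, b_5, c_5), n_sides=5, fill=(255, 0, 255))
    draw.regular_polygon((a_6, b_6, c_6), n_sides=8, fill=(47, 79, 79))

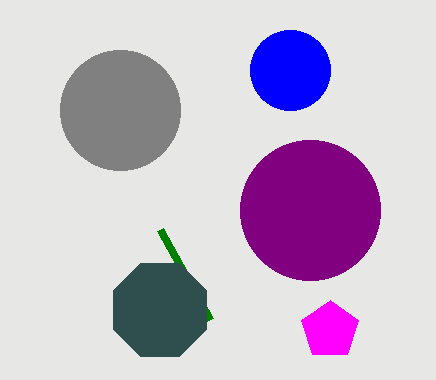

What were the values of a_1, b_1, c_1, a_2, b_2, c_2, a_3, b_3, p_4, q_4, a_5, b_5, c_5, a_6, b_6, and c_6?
a_1 = 120
b_1 = 110
c_1 = 60
a_2 = 290
b_2 = 70
c_2 = 40
a_3 = 310
b_3 = 210
p_4 = 210
q_4 = 320
a_5 = 330
b_5 = 330
c_5 = 30
a_6 = 160
b_6 = 310
c_6 = 50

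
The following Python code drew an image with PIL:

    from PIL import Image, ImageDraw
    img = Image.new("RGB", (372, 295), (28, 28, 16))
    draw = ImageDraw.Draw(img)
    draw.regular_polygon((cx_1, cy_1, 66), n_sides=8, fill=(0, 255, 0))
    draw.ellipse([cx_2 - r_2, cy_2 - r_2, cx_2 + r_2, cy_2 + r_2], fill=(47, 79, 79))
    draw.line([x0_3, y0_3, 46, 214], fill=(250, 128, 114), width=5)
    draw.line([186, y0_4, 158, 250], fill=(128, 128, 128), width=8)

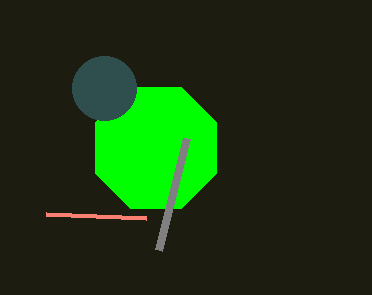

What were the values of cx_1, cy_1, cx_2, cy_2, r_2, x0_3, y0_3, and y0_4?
cx_1 = 156, cy_1 = 148, cx_2 = 104, cy_2 = 88, r_2 = 32, x0_3 = 146, y0_3 = 218, y0_4 = 138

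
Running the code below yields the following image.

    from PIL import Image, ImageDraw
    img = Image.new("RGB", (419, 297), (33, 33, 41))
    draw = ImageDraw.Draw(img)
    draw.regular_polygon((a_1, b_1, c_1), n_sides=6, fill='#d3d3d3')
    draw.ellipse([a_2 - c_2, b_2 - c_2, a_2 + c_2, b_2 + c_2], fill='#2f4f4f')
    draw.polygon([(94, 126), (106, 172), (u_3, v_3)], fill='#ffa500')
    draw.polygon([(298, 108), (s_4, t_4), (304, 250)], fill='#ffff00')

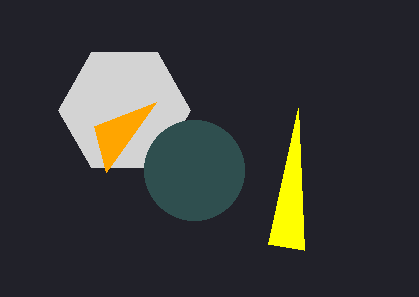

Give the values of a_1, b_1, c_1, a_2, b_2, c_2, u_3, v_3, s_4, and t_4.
a_1 = 124, b_1 = 110, c_1 = 66, a_2 = 194, b_2 = 170, c_2 = 50, u_3 = 156, v_3 = 102, s_4 = 268, t_4 = 244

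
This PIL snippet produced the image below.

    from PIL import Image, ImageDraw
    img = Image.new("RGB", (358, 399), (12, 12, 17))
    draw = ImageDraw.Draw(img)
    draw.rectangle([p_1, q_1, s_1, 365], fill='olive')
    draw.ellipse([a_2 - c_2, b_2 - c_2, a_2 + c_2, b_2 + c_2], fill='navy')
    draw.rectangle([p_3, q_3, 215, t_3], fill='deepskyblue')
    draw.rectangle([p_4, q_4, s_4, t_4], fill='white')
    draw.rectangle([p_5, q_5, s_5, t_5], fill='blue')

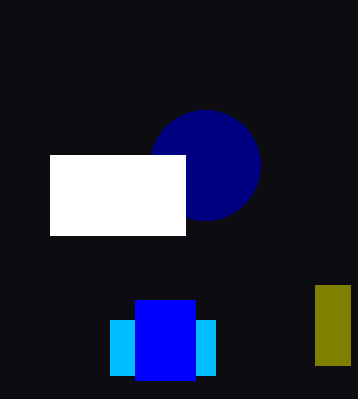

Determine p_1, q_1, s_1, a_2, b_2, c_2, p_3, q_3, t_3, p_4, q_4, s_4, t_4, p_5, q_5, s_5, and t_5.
p_1 = 315, q_1 = 285, s_1 = 350, a_2 = 205, b_2 = 165, c_2 = 55, p_3 = 110, q_3 = 320, t_3 = 375, p_4 = 50, q_4 = 155, s_4 = 185, t_4 = 235, p_5 = 135, q_5 = 300, s_5 = 195, t_5 = 380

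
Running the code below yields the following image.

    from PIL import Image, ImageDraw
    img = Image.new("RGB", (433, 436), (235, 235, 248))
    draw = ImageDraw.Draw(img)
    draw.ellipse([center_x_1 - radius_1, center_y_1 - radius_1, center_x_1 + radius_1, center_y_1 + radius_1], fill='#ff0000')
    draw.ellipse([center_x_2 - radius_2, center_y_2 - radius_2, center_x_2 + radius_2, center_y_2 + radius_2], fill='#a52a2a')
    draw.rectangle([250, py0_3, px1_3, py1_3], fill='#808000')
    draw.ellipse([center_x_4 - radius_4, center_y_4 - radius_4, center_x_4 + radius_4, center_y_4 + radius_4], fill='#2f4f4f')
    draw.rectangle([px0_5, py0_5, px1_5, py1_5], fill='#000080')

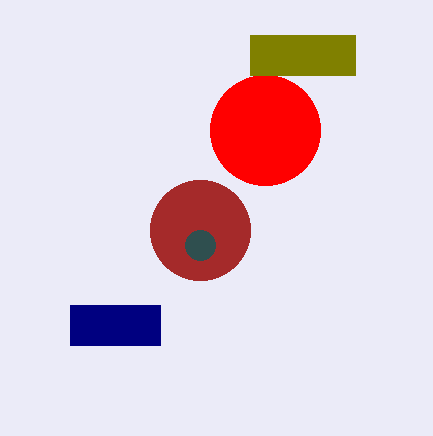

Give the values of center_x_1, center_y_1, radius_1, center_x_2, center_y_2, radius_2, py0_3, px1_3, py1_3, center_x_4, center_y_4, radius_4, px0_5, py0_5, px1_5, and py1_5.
center_x_1 = 265, center_y_1 = 130, radius_1 = 55, center_x_2 = 200, center_y_2 = 230, radius_2 = 50, py0_3 = 35, px1_3 = 355, py1_3 = 75, center_x_4 = 200, center_y_4 = 245, radius_4 = 15, px0_5 = 70, py0_5 = 305, px1_5 = 160, py1_5 = 345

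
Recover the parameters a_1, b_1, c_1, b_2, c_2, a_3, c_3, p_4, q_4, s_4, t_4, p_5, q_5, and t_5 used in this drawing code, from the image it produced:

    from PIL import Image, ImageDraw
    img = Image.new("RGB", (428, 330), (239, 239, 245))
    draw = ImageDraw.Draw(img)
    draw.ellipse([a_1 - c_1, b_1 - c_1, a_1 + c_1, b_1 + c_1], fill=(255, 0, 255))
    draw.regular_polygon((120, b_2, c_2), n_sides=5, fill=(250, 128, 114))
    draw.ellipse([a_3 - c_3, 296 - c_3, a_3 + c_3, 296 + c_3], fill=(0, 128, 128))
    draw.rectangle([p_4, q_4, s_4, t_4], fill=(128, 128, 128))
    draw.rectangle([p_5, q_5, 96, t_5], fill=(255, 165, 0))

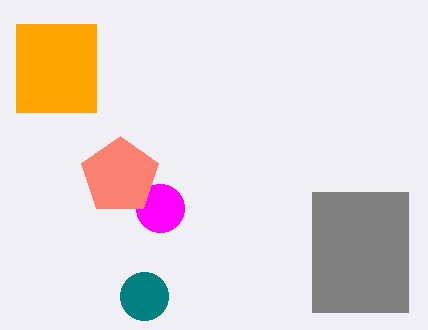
a_1 = 160
b_1 = 208
c_1 = 24
b_2 = 176
c_2 = 40
a_3 = 144
c_3 = 24
p_4 = 312
q_4 = 192
s_4 = 408
t_4 = 312
p_5 = 16
q_5 = 24
t_5 = 112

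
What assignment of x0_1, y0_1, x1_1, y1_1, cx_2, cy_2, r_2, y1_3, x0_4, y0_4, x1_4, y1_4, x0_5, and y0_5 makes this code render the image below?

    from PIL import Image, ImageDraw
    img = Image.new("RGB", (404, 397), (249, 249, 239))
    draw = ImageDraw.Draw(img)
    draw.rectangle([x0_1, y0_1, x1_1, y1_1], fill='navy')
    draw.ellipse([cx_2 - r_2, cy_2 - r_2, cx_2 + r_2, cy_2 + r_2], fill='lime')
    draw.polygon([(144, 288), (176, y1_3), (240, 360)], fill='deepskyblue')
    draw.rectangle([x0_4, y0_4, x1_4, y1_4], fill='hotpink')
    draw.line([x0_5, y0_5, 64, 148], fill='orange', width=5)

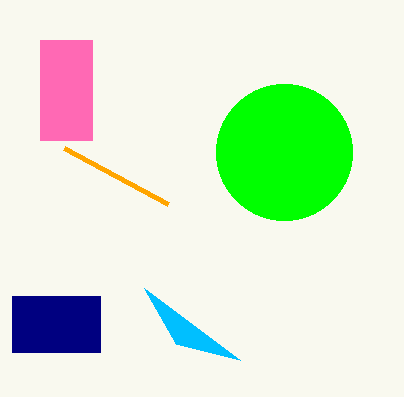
x0_1 = 12
y0_1 = 296
x1_1 = 100
y1_1 = 352
cx_2 = 284
cy_2 = 152
r_2 = 68
y1_3 = 344
x0_4 = 40
y0_4 = 40
x1_4 = 92
y1_4 = 140
x0_5 = 168
y0_5 = 204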